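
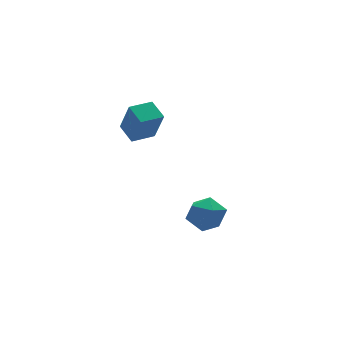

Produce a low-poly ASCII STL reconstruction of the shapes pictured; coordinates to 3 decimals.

solid 
facet normal -0.174 -0.114 0.978
outer loop
vertex 0.113 0.915 -0.777
vertex -0.713 0.862 -0.93
vertex -0.24 0.166 -0.927
endloop
endfacet
facet normal 0.466 -0.380 0.800
outer loop
vertex 0.113 0.915 -0.777
vertex -0.24 0.166 -0.927
vertex 0.504 0.356 -1.27
endloop
endfacet
facet normal 0.849 0.146 0.508
outer loop
vertex 0.113 0.915 -0.777
vertex 0.504 0.356 -1.27
vertex 0.492 1.169 -1.484
endloop
endfacet
facet normal 0.448 0.738 0.505
outer loop
vertex 0.113 0.915 -0.777
vertex 0.492 1.169 -1.484
vertex -0.26 1.482 -1.274
endloop
endfacet
facet normal -0.184 0.576 0.796
outer loop
vertex 0.113 0.915 -0.777
vertex -0.26 1.482 -1.274
vertex -0.713 0.862 -0.93
endloop
endfacet
facet normal 0.364 -0.881 0.302
outer loop
vertex 0.504 0.356 -1.27
vertex -0.24 0.166 -0.927
vertex -0.08 -0.042 -1.726
endloop
endfacet
facet normal -0.668 -0.452 0.591
outer loop
vertex -0.24 0.166 -0.927
vertex -0.713 0.862 -0.93
vertex -0.832 0.271 -1.516
endloop
endfacet
facet normal -0.685 0.665 0.297
outer loop
vertex -0.713 0.862 -0.93
vertex -0.26 1.482 -1.274
vertex -0.844 1.084 -1.73
endloop
endfacet
facet normal 0.337 0.925 -0.173
outer loop
vertex -0.26 1.482 -1.274
vertex 0.492 1.169 -1.484
vertex -0.1 1.274 -2.073
endloop
endfacet
facet normal 0.985 -0.030 -0.170
outer loop
vertex 0.492 1.169 -1.484
vertex 0.504 0.356 -1.27
vertex 0.373 0.578 -2.07
endloop
endfacet
facet normal -0.448 -0.738 -0.505
outer loop
vertex -0.453 0.525 -2.223
vertex -0.08 -0.042 -1.726
vertex -0.832 0.271 -1.516
endloop
endfacet
facet normal -0.849 -0.146 -0.508
outer loop
vertex -0.453 0.525 -2.223
vertex -0.832 0.271 -1.516
vertex -0.844 1.084 -1.73
endloop
endfacet
facet normal -0.466 0.380 -0.800
outer loop
vertex -0.453 0.525 -2.223
vertex -0.844 1.084 -1.73
vertex -0.1 1.274 -2.073
endloop
endfacet
facet normal 0.174 0.114 -0.978
outer loop
vertex -0.453 0.525 -2.223
vertex -0.1 1.274 -2.073
vertex 0.373 0.578 -2.07
endloop
endfacet
facet normal 0.184 -0.576 -0.796
outer loop
vertex -0.453 0.525 -2.223
vertex 0.373 0.578 -2.07
vertex -0.08 -0.042 -1.726
endloop
endfacet
facet normal -0.337 -0.925 0.173
outer loop
vertex -0.832 0.271 -1.516
vertex -0.08 -0.042 -1.726
vertex -0.24 0.166 -0.927
endloop
endfacet
facet normal -0.985 0.030 0.170
outer loop
vertex -0.844 1.084 -1.73
vertex -0.832 0.271 -1.516
vertex -0.713 0.862 -0.93
endloop
endfacet
facet normal -0.364 0.881 -0.302
outer loop
vertex -0.1 1.274 -2.073
vertex -0.844 1.084 -1.73
vertex -0.26 1.482 -1.274
endloop
endfacet
facet normal 0.668 0.452 -0.591
outer loop
vertex 0.373 0.578 -2.07
vertex -0.1 1.274 -2.073
vertex 0.492 1.169 -1.484
endloop
endfacet
facet normal 0.685 -0.665 -0.297
outer loop
vertex -0.08 -0.042 -1.726
vertex 0.373 0.578 -2.07
vertex 0.504 0.356 -1.27
endloop
endfacet
facet normal -0.998 -0.048 0.052
outer loop
vertex -2.276 1.837 3.587
vertex -2.298 2.677 3.935
vertex -2.37 2.375 2.277
endloop
endfacet
facet normal 0.025 -0.924 -0.381
outer loop
vertex -1.382 2.423 2.225
vertex -2.276 1.837 3.587
vertex -2.37 2.375 2.277
endloop
endfacet
facet normal -0.998 -0.048 0.052
outer loop
vertex -2.37 2.375 2.277
vertex -2.298 2.677 3.935
vertex -2.392 3.216 2.624
endloop
endfacet
facet normal -0.067 0.379 -0.923
outer loop
vertex -2.392 3.216 2.624
vertex -1.382 2.423 2.225
vertex -2.37 2.375 2.277
endloop
endfacet
facet normal 0.067 -0.380 0.922
outer loop
vertex -2.276 1.837 3.587
vertex -1.31 2.725 3.883
vertex -2.298 2.677 3.935
endloop
endfacet
facet normal 0.024 -0.924 -0.382
outer loop
vertex -1.288 1.884 3.536
vertex -2.276 1.837 3.587
vertex -1.382 2.423 2.225
endloop
endfacet
facet normal 0.066 -0.379 0.923
outer loop
vertex -1.288 1.884 3.536
vertex -1.31 2.725 3.883
vertex -2.276 1.837 3.587
endloop
endfacet
facet normal -0.025 0.924 0.382
outer loop
vertex -2.298 2.677 3.935
vertex -1.31 2.725 3.883
vertex -2.392 3.216 2.624
endloop
endfacet
facet normal -0.066 0.380 -0.922
outer loop
vertex -1.404 3.263 2.573
vertex -1.382 2.423 2.225
vertex -2.392 3.216 2.624
endloop
endfacet
facet normal -0.024 0.924 0.381
outer loop
vertex -2.392 3.216 2.624
vertex -1.31 2.725 3.883
vertex -1.404 3.263 2.573
endloop
endfacet
facet normal 0.998 0.048 -0.052
outer loop
vertex -1.404 3.263 2.573
vertex -1.288 1.884 3.536
vertex -1.382 2.423 2.225
endloop
endfacet
facet normal 0.998 0.048 -0.052
outer loop
vertex -1.31 2.725 3.883
vertex -1.288 1.884 3.536
vertex -1.404 3.263 2.573
endloop
endfacet

endsolid


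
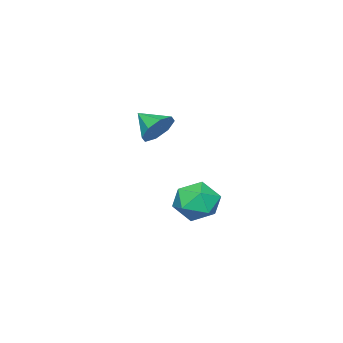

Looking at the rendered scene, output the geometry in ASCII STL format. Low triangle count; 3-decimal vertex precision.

solid 
facet normal 0.205 -0.025 0.978
outer loop
vertex -0.385 -3.238 -1.834
vertex -1.375 -3.906 -1.644
vertex -0.318 -4.444 -1.879
endloop
endfacet
facet normal 0.804 0.023 0.594
outer loop
vertex -0.385 -3.238 -1.834
vertex -0.318 -4.444 -1.879
vertex 0.268 -3.775 -2.698
endloop
endfacet
facet normal 0.764 0.614 0.196
outer loop
vertex -0.385 -3.238 -1.834
vertex 0.268 -3.775 -2.698
vertex -0.427 -2.823 -2.97
endloop
endfacet
facet normal 0.140 0.932 0.335
outer loop
vertex -0.385 -3.238 -1.834
vertex -0.427 -2.823 -2.97
vertex -1.443 -2.905 -2.318
endloop
endfacet
facet normal -0.205 0.537 0.818
outer loop
vertex -0.385 -3.238 -1.834
vertex -1.443 -2.905 -2.318
vertex -1.375 -3.906 -1.644
endloop
endfacet
facet normal 0.829 -0.538 0.154
outer loop
vertex 0.268 -3.775 -2.698
vertex -0.318 -4.444 -1.879
vertex -0.317 -4.775 -3.042
endloop
endfacet
facet normal -0.140 -0.615 0.776
outer loop
vertex -0.318 -4.444 -1.879
vertex -1.375 -3.906 -1.644
vertex -1.333 -4.857 -2.39
endloop
endfacet
facet normal -0.805 0.293 0.516
outer loop
vertex -1.375 -3.906 -1.644
vertex -1.443 -2.905 -2.318
vertex -2.028 -3.905 -2.662
endloop
endfacet
facet normal -0.246 0.932 -0.266
outer loop
vertex -1.443 -2.905 -2.318
vertex -0.427 -2.823 -2.97
vertex -1.442 -3.236 -3.481
endloop
endfacet
facet normal 0.765 0.418 -0.490
outer loop
vertex -0.427 -2.823 -2.97
vertex 0.268 -3.775 -2.698
vertex -0.385 -3.774 -3.716
endloop
endfacet
facet normal -0.140 -0.932 -0.335
outer loop
vertex -1.375 -4.442 -3.526
vertex -0.317 -4.775 -3.042
vertex -1.333 -4.857 -2.39
endloop
endfacet
facet normal -0.764 -0.614 -0.196
outer loop
vertex -1.375 -4.442 -3.526
vertex -1.333 -4.857 -2.39
vertex -2.028 -3.905 -2.662
endloop
endfacet
facet normal -0.804 -0.023 -0.594
outer loop
vertex -1.375 -4.442 -3.526
vertex -2.028 -3.905 -2.662
vertex -1.442 -3.236 -3.481
endloop
endfacet
facet normal -0.205 0.025 -0.978
outer loop
vertex -1.375 -4.442 -3.526
vertex -1.442 -3.236 -3.481
vertex -0.385 -3.774 -3.716
endloop
endfacet
facet normal 0.205 -0.537 -0.818
outer loop
vertex -1.375 -4.442 -3.526
vertex -0.385 -3.774 -3.716
vertex -0.317 -4.775 -3.042
endloop
endfacet
facet normal 0.246 -0.932 0.266
outer loop
vertex -1.333 -4.857 -2.39
vertex -0.317 -4.775 -3.042
vertex -0.318 -4.444 -1.879
endloop
endfacet
facet normal -0.765 -0.418 0.490
outer loop
vertex -2.028 -3.905 -2.662
vertex -1.333 -4.857 -2.39
vertex -1.375 -3.906 -1.644
endloop
endfacet
facet normal -0.829 0.538 -0.154
outer loop
vertex -1.442 -3.236 -3.481
vertex -2.028 -3.905 -2.662
vertex -1.443 -2.905 -2.318
endloop
endfacet
facet normal 0.140 0.615 -0.776
outer loop
vertex -0.385 -3.774 -3.716
vertex -1.442 -3.236 -3.481
vertex -0.427 -2.823 -2.97
endloop
endfacet
facet normal 0.805 -0.293 -0.516
outer loop
vertex -0.317 -4.775 -3.042
vertex -0.385 -3.774 -3.716
vertex 0.268 -3.775 -2.698
endloop
endfacet
facet normal 0.043 0.867 -0.496
outer loop
vertex 2.732 -3.834 2.098
vertex 2.379 -3.399 2.828
vertex 3.229 -3.605 2.542
endloop
endfacet
facet normal 0.574 -0.783 -0.239
outer loop
vertex 2.732 -3.834 2.098
vertex 3.229 -3.605 2.542
vertex 2.321 -4.561 3.492
endloop
endfacet
facet normal 0.043 0.867 -0.497
outer loop
vertex 3.229 -3.605 2.542
vertex 2.379 -3.399 2.828
vertex 3.228 -3.255 3.153
endloop
endfacet
facet normal 0.820 -0.496 0.285
outer loop
vertex 3.229 -3.605 2.542
vertex 3.228 -3.255 3.153
vertex 2.321 -4.561 3.492
endloop
endfacet
facet normal 0.043 0.868 -0.496
outer loop
vertex 3.228 -3.255 3.153
vertex 2.379 -3.399 2.828
vertex 2.729 -2.99 3.574
endloop
endfacet
facet normal 0.572 -0.190 0.798
outer loop
vertex 3.228 -3.255 3.153
vertex 2.729 -2.99 3.574
vertex 2.321 -4.561 3.492
endloop
endfacet
facet normal 0.044 0.867 -0.496
outer loop
vertex 2.729 -2.99 3.574
vertex 2.379 -3.399 2.828
vertex 2.026 -2.964 3.557
endloop
endfacet
facet normal -0.026 -0.045 0.999
outer loop
vertex 2.729 -2.99 3.574
vertex 2.026 -2.964 3.557
vertex 2.321 -4.561 3.492
endloop
endfacet
facet normal 0.043 0.867 -0.496
outer loop
vertex 2.026 -2.964 3.557
vertex 2.379 -3.399 2.828
vertex 1.529 -3.193 3.114
endloop
endfacet
facet normal -0.620 -0.146 0.771
outer loop
vertex 2.026 -2.964 3.557
vertex 1.529 -3.193 3.114
vertex 2.321 -4.561 3.492
endloop
endfacet
facet normal 0.044 0.868 -0.495
outer loop
vertex 1.529 -3.193 3.114
vertex 2.379 -3.399 2.828
vertex 1.53 -3.542 2.503
endloop
endfacet
facet normal -0.867 -0.434 0.246
outer loop
vertex 1.529 -3.193 3.114
vertex 1.53 -3.542 2.503
vertex 2.321 -4.561 3.492
endloop
endfacet
facet normal 0.044 0.867 -0.496
outer loop
vertex 1.53 -3.542 2.503
vertex 2.379 -3.399 2.828
vertex 2.029 -3.808 2.082
endloop
endfacet
facet normal -0.619 -0.739 -0.267
outer loop
vertex 1.53 -3.542 2.503
vertex 2.029 -3.808 2.082
vertex 2.321 -4.561 3.492
endloop
endfacet
facet normal 0.043 0.867 -0.496
outer loop
vertex 2.029 -3.808 2.082
vertex 2.379 -3.399 2.828
vertex 2.732 -3.834 2.098
endloop
endfacet
facet normal -0.022 -0.884 -0.467
outer loop
vertex 2.029 -3.808 2.082
vertex 2.732 -3.834 2.098
vertex 2.321 -4.561 3.492
endloop
endfacet

endsolid


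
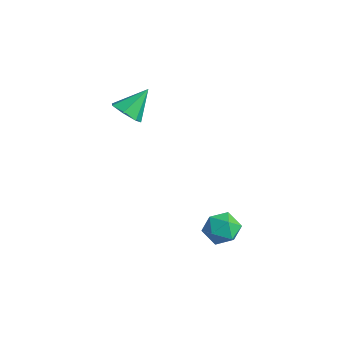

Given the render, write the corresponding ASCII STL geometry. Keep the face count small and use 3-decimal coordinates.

solid 
facet normal -0.847 -0.443 0.293
outer loop
vertex 1.883 -1.078 -3.785
vertex 2.242 -1.921 -4.021
vertex 2.367 -1.582 -3.147
endloop
endfacet
facet normal -0.727 0.150 0.670
outer loop
vertex 1.883 -1.078 -3.785
vertex 2.367 -1.582 -3.147
vertex 2.5 -0.647 -3.212
endloop
endfacet
facet normal -0.684 0.697 0.212
outer loop
vertex 1.883 -1.078 -3.785
vertex 2.5 -0.647 -3.212
vertex 2.459 -0.409 -4.126
endloop
endfacet
facet normal -0.778 0.442 -0.446
outer loop
vertex 1.883 -1.078 -3.785
vertex 2.459 -0.409 -4.126
vertex 2.299 -1.196 -4.627
endloop
endfacet
facet normal -0.879 -0.263 -0.397
outer loop
vertex 1.883 -1.078 -3.785
vertex 2.299 -1.196 -4.627
vertex 2.242 -1.921 -4.021
endloop
endfacet
facet normal -0.095 0.082 0.992
outer loop
vertex 2.5 -0.647 -3.212
vertex 2.367 -1.582 -3.147
vertex 3.241 -1.224 -3.093
endloop
endfacet
facet normal -0.289 -0.878 0.382
outer loop
vertex 2.367 -1.582 -3.147
vertex 2.242 -1.921 -4.021
vertex 3.081 -2.011 -3.594
endloop
endfacet
facet normal -0.339 -0.587 -0.735
outer loop
vertex 2.242 -1.921 -4.021
vertex 2.299 -1.196 -4.627
vertex 3.04 -1.773 -4.508
endloop
endfacet
facet normal -0.177 0.554 -0.814
outer loop
vertex 2.299 -1.196 -4.627
vertex 2.459 -0.409 -4.126
vertex 3.173 -0.838 -4.573
endloop
endfacet
facet normal -0.025 0.967 0.253
outer loop
vertex 2.459 -0.409 -4.126
vertex 2.5 -0.647 -3.212
vertex 3.298 -0.499 -3.699
endloop
endfacet
facet normal 0.778 -0.442 0.446
outer loop
vertex 3.657 -1.342 -3.935
vertex 3.241 -1.224 -3.093
vertex 3.081 -2.011 -3.594
endloop
endfacet
facet normal 0.684 -0.697 -0.212
outer loop
vertex 3.657 -1.342 -3.935
vertex 3.081 -2.011 -3.594
vertex 3.04 -1.773 -4.508
endloop
endfacet
facet normal 0.727 -0.150 -0.670
outer loop
vertex 3.657 -1.342 -3.935
vertex 3.04 -1.773 -4.508
vertex 3.173 -0.838 -4.573
endloop
endfacet
facet normal 0.847 0.443 -0.293
outer loop
vertex 3.657 -1.342 -3.935
vertex 3.173 -0.838 -4.573
vertex 3.298 -0.499 -3.699
endloop
endfacet
facet normal 0.879 0.263 0.397
outer loop
vertex 3.657 -1.342 -3.935
vertex 3.298 -0.499 -3.699
vertex 3.241 -1.224 -3.093
endloop
endfacet
facet normal 0.177 -0.554 0.814
outer loop
vertex 3.081 -2.011 -3.594
vertex 3.241 -1.224 -3.093
vertex 2.367 -1.582 -3.147
endloop
endfacet
facet normal 0.025 -0.967 -0.253
outer loop
vertex 3.04 -1.773 -4.508
vertex 3.081 -2.011 -3.594
vertex 2.242 -1.921 -4.021
endloop
endfacet
facet normal 0.095 -0.082 -0.992
outer loop
vertex 3.173 -0.838 -4.573
vertex 3.04 -1.773 -4.508
vertex 2.299 -1.196 -4.627
endloop
endfacet
facet normal 0.289 0.878 -0.382
outer loop
vertex 3.298 -0.499 -3.699
vertex 3.173 -0.838 -4.573
vertex 2.459 -0.409 -4.126
endloop
endfacet
facet normal 0.339 0.587 0.735
outer loop
vertex 3.241 -1.224 -3.093
vertex 3.298 -0.499 -3.699
vertex 2.5 -0.647 -3.212
endloop
endfacet
facet normal -0.042 -0.728 -0.684
outer loop
vertex -2.127 -2.275 0.915
vertex -2.984 -2.204 0.892
vertex -2.399 -1.791 0.417
endloop
endfacet
facet normal 0.860 0.509 0.025
outer loop
vertex -2.127 -2.275 0.915
vertex -2.399 -1.791 0.417
vertex -2.916 -0.996 2.028
endloop
endfacet
facet normal -0.041 -0.728 -0.684
outer loop
vertex -2.399 -1.791 0.417
vertex -2.984 -2.204 0.892
vertex -3.111 -1.618 0.276
endloop
endfacet
facet normal 0.286 0.893 -0.349
outer loop
vertex -2.399 -1.791 0.417
vertex -3.111 -1.618 0.276
vertex -2.916 -0.996 2.028
endloop
endfacet
facet normal -0.041 -0.728 -0.684
outer loop
vertex -3.111 -1.618 0.276
vertex -2.984 -2.204 0.892
vertex -3.728 -1.887 0.599
endloop
endfacet
facet normal -0.492 0.836 -0.242
outer loop
vertex -3.111 -1.618 0.276
vertex -3.728 -1.887 0.599
vertex -2.916 -0.996 2.028
endloop
endfacet
facet normal -0.041 -0.728 -0.684
outer loop
vertex -3.728 -1.887 0.599
vertex -2.984 -2.204 0.892
vertex -3.784 -2.395 1.143
endloop
endfacet
facet normal -0.885 0.382 0.265
outer loop
vertex -3.728 -1.887 0.599
vertex -3.784 -2.395 1.143
vertex -2.916 -0.996 2.028
endloop
endfacet
facet normal -0.041 -0.728 -0.684
outer loop
vertex -3.784 -2.395 1.143
vertex -2.984 -2.204 0.892
vertex -3.238 -2.759 1.498
endloop
endfacet
facet normal -0.599 -0.128 0.790
outer loop
vertex -3.784 -2.395 1.143
vertex -3.238 -2.759 1.498
vertex -2.916 -0.996 2.028
endloop
endfacet
facet normal -0.041 -0.728 -0.684
outer loop
vertex -3.238 -2.759 1.498
vertex -2.984 -2.204 0.892
vertex -2.501 -2.706 1.397
endloop
endfacet
facet normal 0.151 -0.310 0.939
outer loop
vertex -3.238 -2.759 1.498
vertex -2.501 -2.706 1.397
vertex -2.916 -0.996 2.028
endloop
endfacet
facet normal -0.042 -0.728 -0.684
outer loop
vertex -2.501 -2.706 1.397
vertex -2.984 -2.204 0.892
vertex -2.127 -2.275 0.915
endloop
endfacet
facet normal 0.801 -0.026 0.598
outer loop
vertex -2.501 -2.706 1.397
vertex -2.127 -2.275 0.915
vertex -2.916 -0.996 2.028
endloop
endfacet

endsolid


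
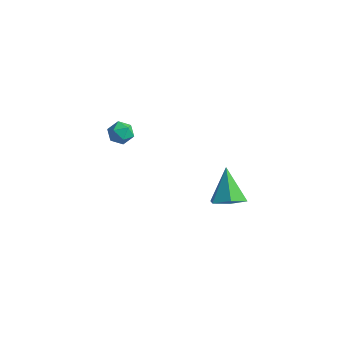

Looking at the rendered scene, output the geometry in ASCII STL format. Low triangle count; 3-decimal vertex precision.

solid 
facet normal 0.017 -0.116 0.993
outer loop
vertex -2.682 -1.194 -2.141
vertex -2.444 -1.819 -2.218
vertex -2.018 -1.301 -2.165
endloop
endfacet
facet normal 0.121 0.568 0.814
outer loop
vertex -2.682 -1.194 -2.141
vertex -2.018 -1.301 -2.165
vertex -2.286 -0.777 -2.491
endloop
endfacet
facet normal -0.444 0.785 0.433
outer loop
vertex -2.682 -1.194 -2.141
vertex -2.286 -0.777 -2.491
vertex -2.878 -0.972 -2.745
endloop
endfacet
facet normal -0.896 0.235 0.377
outer loop
vertex -2.682 -1.194 -2.141
vertex -2.878 -0.972 -2.745
vertex -2.976 -1.616 -2.576
endloop
endfacet
facet normal -0.610 -0.322 0.724
outer loop
vertex -2.682 -1.194 -2.141
vertex -2.976 -1.616 -2.576
vertex -2.444 -1.819 -2.218
endloop
endfacet
facet normal 0.696 0.601 0.393
outer loop
vertex -2.286 -0.777 -2.491
vertex -2.018 -1.301 -2.165
vertex -1.804 -1.144 -2.784
endloop
endfacet
facet normal 0.529 -0.505 0.682
outer loop
vertex -2.018 -1.301 -2.165
vertex -2.444 -1.819 -2.218
vertex -1.902 -1.788 -2.615
endloop
endfacet
facet normal -0.487 -0.838 0.248
outer loop
vertex -2.444 -1.819 -2.218
vertex -2.976 -1.616 -2.576
vertex -2.494 -1.983 -2.869
endloop
endfacet
facet normal -0.948 0.062 -0.312
outer loop
vertex -2.976 -1.616 -2.576
vertex -2.878 -0.972 -2.745
vertex -2.762 -1.459 -3.195
endloop
endfacet
facet normal -0.217 0.950 -0.223
outer loop
vertex -2.878 -0.972 -2.745
vertex -2.286 -0.777 -2.491
vertex -2.336 -0.941 -3.142
endloop
endfacet
facet normal 0.896 -0.235 -0.377
outer loop
vertex -2.098 -1.566 -3.219
vertex -1.804 -1.144 -2.784
vertex -1.902 -1.788 -2.615
endloop
endfacet
facet normal 0.444 -0.785 -0.433
outer loop
vertex -2.098 -1.566 -3.219
vertex -1.902 -1.788 -2.615
vertex -2.494 -1.983 -2.869
endloop
endfacet
facet normal -0.121 -0.568 -0.814
outer loop
vertex -2.098 -1.566 -3.219
vertex -2.494 -1.983 -2.869
vertex -2.762 -1.459 -3.195
endloop
endfacet
facet normal -0.017 0.116 -0.993
outer loop
vertex -2.098 -1.566 -3.219
vertex -2.762 -1.459 -3.195
vertex -2.336 -0.941 -3.142
endloop
endfacet
facet normal 0.610 0.322 -0.724
outer loop
vertex -2.098 -1.566 -3.219
vertex -2.336 -0.941 -3.142
vertex -1.804 -1.144 -2.784
endloop
endfacet
facet normal 0.948 -0.062 0.312
outer loop
vertex -1.902 -1.788 -2.615
vertex -1.804 -1.144 -2.784
vertex -2.018 -1.301 -2.165
endloop
endfacet
facet normal 0.217 -0.950 0.223
outer loop
vertex -2.494 -1.983 -2.869
vertex -1.902 -1.788 -2.615
vertex -2.444 -1.819 -2.218
endloop
endfacet
facet normal -0.696 -0.601 -0.393
outer loop
vertex -2.762 -1.459 -3.195
vertex -2.494 -1.983 -2.869
vertex -2.976 -1.616 -2.576
endloop
endfacet
facet normal -0.529 0.505 -0.682
outer loop
vertex -2.336 -0.941 -3.142
vertex -2.762 -1.459 -3.195
vertex -2.878 -0.972 -2.745
endloop
endfacet
facet normal 0.487 0.838 -0.248
outer loop
vertex -1.804 -1.144 -2.784
vertex -2.336 -0.941 -3.142
vertex -2.286 -0.777 -2.491
endloop
endfacet
facet normal 0.409 -0.418 -0.811
outer loop
vertex 4.17 -1.856 -3.647
vertex 3.674 -1.342 -4.162
vertex 4.469 -1.068 -3.902
endloop
endfacet
facet normal 0.618 0.020 0.786
outer loop
vertex 4.17 -1.856 -3.647
vertex 4.469 -1.068 -3.902
vertex 2.946 -0.598 -2.718
endloop
endfacet
facet normal 0.409 -0.418 -0.811
outer loop
vertex 4.469 -1.068 -3.902
vertex 3.674 -1.342 -4.162
vertex 3.973 -0.555 -4.417
endloop
endfacet
facet normal 0.499 0.805 0.322
outer loop
vertex 4.469 -1.068 -3.902
vertex 3.973 -0.555 -4.417
vertex 2.946 -0.598 -2.718
endloop
endfacet
facet normal 0.410 -0.418 -0.811
outer loop
vertex 3.973 -0.555 -4.417
vertex 3.674 -1.342 -4.162
vertex 3.179 -0.829 -4.677
endloop
endfacet
facet normal -0.280 0.949 -0.145
outer loop
vertex 3.973 -0.555 -4.417
vertex 3.179 -0.829 -4.677
vertex 2.946 -0.598 -2.718
endloop
endfacet
facet normal 0.409 -0.419 -0.811
outer loop
vertex 3.179 -0.829 -4.677
vertex 3.674 -1.342 -4.162
vertex 2.879 -1.616 -4.422
endloop
endfacet
facet normal -0.939 0.310 -0.148
outer loop
vertex 3.179 -0.829 -4.677
vertex 2.879 -1.616 -4.422
vertex 2.946 -0.598 -2.718
endloop
endfacet
facet normal 0.409 -0.418 -0.811
outer loop
vertex 2.879 -1.616 -4.422
vertex 3.674 -1.342 -4.162
vertex 3.375 -2.129 -3.907
endloop
endfacet
facet normal -0.821 -0.476 0.316
outer loop
vertex 2.879 -1.616 -4.422
vertex 3.375 -2.129 -3.907
vertex 2.946 -0.598 -2.718
endloop
endfacet
facet normal 0.409 -0.418 -0.811
outer loop
vertex 3.375 -2.129 -3.907
vertex 3.674 -1.342 -4.162
vertex 4.17 -1.856 -3.647
endloop
endfacet
facet normal -0.043 -0.620 0.783
outer loop
vertex 3.375 -2.129 -3.907
vertex 4.17 -1.856 -3.647
vertex 2.946 -0.598 -2.718
endloop
endfacet

endsolid


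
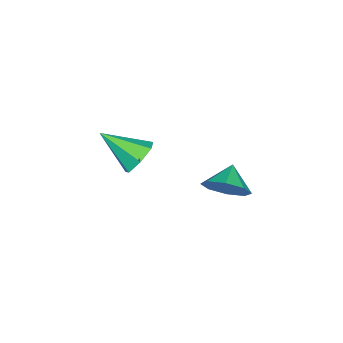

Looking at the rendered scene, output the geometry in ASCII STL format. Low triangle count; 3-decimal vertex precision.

solid 
facet normal 0.848 0.073 -0.525
outer loop
vertex 1.122 0.93 3.954
vertex 0.6 0.783 3.09
vertex 0.87 1.599 3.64
endloop
endfacet
facet normal -0.201 0.353 0.914
outer loop
vertex 1.122 0.93 3.954
vertex 0.87 1.599 3.64
vertex -0.4 0.697 3.71
endloop
endfacet
facet normal 0.848 0.073 -0.524
outer loop
vertex 0.87 1.599 3.64
vertex 0.6 0.783 3.09
vertex 0.46 1.789 3.003
endloop
endfacet
facet normal -0.476 0.710 0.518
outer loop
vertex 0.87 1.599 3.64
vertex 0.46 1.789 3.003
vertex -0.4 0.697 3.71
endloop
endfacet
facet normal 0.848 0.073 -0.525
outer loop
vertex 0.46 1.789 3.003
vertex 0.6 0.783 3.09
vertex 0.132 1.39 2.418
endloop
endfacet
facet normal -0.782 0.624 0.013
outer loop
vertex 0.46 1.789 3.003
vertex 0.132 1.39 2.418
vertex -0.4 0.697 3.71
endloop
endfacet
facet normal 0.848 0.073 -0.525
outer loop
vertex 0.132 1.39 2.418
vertex 0.6 0.783 3.09
vertex 0.078 0.636 2.226
endloop
endfacet
facet normal -0.940 0.146 -0.309
outer loop
vertex 0.132 1.39 2.418
vertex 0.078 0.636 2.226
vertex -0.4 0.697 3.71
endloop
endfacet
facet normal 0.848 0.072 -0.525
outer loop
vertex 0.078 0.636 2.226
vertex 0.6 0.783 3.09
vertex 0.33 -0.033 2.541
endloop
endfacet
facet normal -0.858 -0.445 -0.258
outer loop
vertex 0.078 0.636 2.226
vertex 0.33 -0.033 2.541
vertex -0.4 0.697 3.71
endloop
endfacet
facet normal 0.848 0.073 -0.525
outer loop
vertex 0.33 -0.033 2.541
vertex 0.6 0.783 3.09
vertex 0.74 -0.224 3.177
endloop
endfacet
facet normal -0.583 -0.801 0.136
outer loop
vertex 0.33 -0.033 2.541
vertex 0.74 -0.224 3.177
vertex -0.4 0.697 3.71
endloop
endfacet
facet normal 0.848 0.072 -0.525
outer loop
vertex 0.74 -0.224 3.177
vertex 0.6 0.783 3.09
vertex 1.069 0.175 3.763
endloop
endfacet
facet normal -0.277 -0.715 0.642
outer loop
vertex 0.74 -0.224 3.177
vertex 1.069 0.175 3.763
vertex -0.4 0.697 3.71
endloop
endfacet
facet normal 0.848 0.073 -0.525
outer loop
vertex 1.069 0.175 3.763
vertex 0.6 0.783 3.09
vertex 1.122 0.93 3.954
endloop
endfacet
facet normal -0.119 -0.236 0.965
outer loop
vertex 1.069 0.175 3.763
vertex 1.122 0.93 3.954
vertex -0.4 0.697 3.71
endloop
endfacet
facet normal -0.032 0.835 -0.550
outer loop
vertex 0.232 -3.572 2.369
vertex -0.162 -3.125 3.07
vertex 0.733 -3.217 2.879
endloop
endfacet
facet normal 0.731 -0.619 -0.287
outer loop
vertex 0.232 -3.572 2.369
vertex 0.733 -3.217 2.879
vertex -0.098 -4.795 4.17
endloop
endfacet
facet normal -0.031 0.835 -0.550
outer loop
vertex 0.733 -3.217 2.879
vertex -0.162 -3.125 3.07
vertex 0.561 -2.793 3.533
endloop
endfacet
facet normal 0.914 -0.186 0.361
outer loop
vertex 0.733 -3.217 2.879
vertex 0.561 -2.793 3.533
vertex -0.098 -4.795 4.17
endloop
endfacet
facet normal -0.032 0.835 -0.549
outer loop
vertex 0.561 -2.793 3.533
vertex -0.162 -3.125 3.07
vertex -0.155 -2.619 3.839
endloop
endfacet
facet normal 0.419 0.147 0.896
outer loop
vertex 0.561 -2.793 3.533
vertex -0.155 -2.619 3.839
vertex -0.098 -4.795 4.17
endloop
endfacet
facet normal -0.032 0.835 -0.549
outer loop
vertex -0.155 -2.619 3.839
vertex -0.162 -3.125 3.07
vertex -0.877 -2.826 3.566
endloop
endfacet
facet normal -0.383 0.129 0.915
outer loop
vertex -0.155 -2.619 3.839
vertex -0.877 -2.826 3.566
vertex -0.098 -4.795 4.17
endloop
endfacet
facet normal -0.032 0.835 -0.549
outer loop
vertex -0.877 -2.826 3.566
vertex -0.162 -3.125 3.07
vertex -1.06 -3.258 2.92
endloop
endfacet
facet normal -0.887 -0.227 0.403
outer loop
vertex -0.877 -2.826 3.566
vertex -1.06 -3.258 2.92
vertex -0.098 -4.795 4.17
endloop
endfacet
facet normal -0.032 0.835 -0.550
outer loop
vertex -1.06 -3.258 2.92
vertex -0.162 -3.125 3.07
vertex -0.566 -3.59 2.387
endloop
endfacet
facet normal -0.713 -0.653 -0.254
outer loop
vertex -1.06 -3.258 2.92
vertex -0.566 -3.59 2.387
vertex -0.098 -4.795 4.17
endloop
endfacet
facet normal -0.031 0.835 -0.550
outer loop
vertex -0.566 -3.59 2.387
vertex -0.162 -3.125 3.07
vertex 0.232 -3.572 2.369
endloop
endfacet
facet normal 0.006 -0.828 -0.561
outer loop
vertex -0.566 -3.59 2.387
vertex 0.232 -3.572 2.369
vertex -0.098 -4.795 4.17
endloop
endfacet

endsolid


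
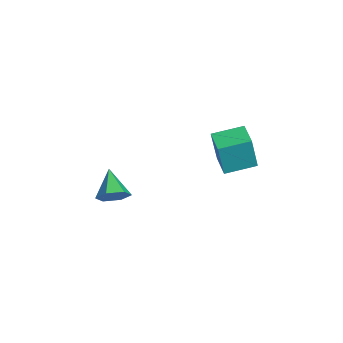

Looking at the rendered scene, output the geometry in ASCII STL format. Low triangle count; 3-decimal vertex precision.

solid 
facet normal -0.993 -0.096 0.068
outer loop
vertex -2.578 1.845 0.044
vertex -2.715 3.463 0.338
vertex -2.746 2.19 -1.929
endloop
endfacet
facet normal 0.083 -0.980 -0.179
outer loop
vertex -1.445 2.317 -2.018
vertex -2.578 1.845 0.044
vertex -2.746 2.19 -1.929
endloop
endfacet
facet normal -0.993 -0.096 0.068
outer loop
vertex -2.746 2.19 -1.929
vertex -2.715 3.463 0.338
vertex -2.883 3.808 -1.635
endloop
endfacet
facet normal -0.084 0.171 -0.982
outer loop
vertex -2.883 3.808 -1.635
vertex -1.445 2.317 -2.018
vertex -2.746 2.19 -1.929
endloop
endfacet
facet normal 0.084 -0.171 0.982
outer loop
vertex -2.578 1.845 0.044
vertex -1.414 3.59 0.249
vertex -2.715 3.463 0.338
endloop
endfacet
facet normal 0.083 -0.980 -0.179
outer loop
vertex -1.277 1.972 -0.045
vertex -2.578 1.845 0.044
vertex -1.445 2.317 -2.018
endloop
endfacet
facet normal 0.084 -0.171 0.982
outer loop
vertex -1.277 1.972 -0.045
vertex -1.414 3.59 0.249
vertex -2.578 1.845 0.044
endloop
endfacet
facet normal -0.083 0.980 0.179
outer loop
vertex -2.715 3.463 0.338
vertex -1.414 3.59 0.249
vertex -2.883 3.808 -1.635
endloop
endfacet
facet normal -0.084 0.171 -0.982
outer loop
vertex -1.582 3.935 -1.724
vertex -1.445 2.317 -2.018
vertex -2.883 3.808 -1.635
endloop
endfacet
facet normal -0.083 0.980 0.179
outer loop
vertex -2.883 3.808 -1.635
vertex -1.414 3.59 0.249
vertex -1.582 3.935 -1.724
endloop
endfacet
facet normal 0.993 0.096 -0.068
outer loop
vertex -1.582 3.935 -1.724
vertex -1.277 1.972 -0.045
vertex -1.445 2.317 -2.018
endloop
endfacet
facet normal 0.993 0.096 -0.068
outer loop
vertex -1.414 3.59 0.249
vertex -1.277 1.972 -0.045
vertex -1.582 3.935 -1.724
endloop
endfacet
facet normal 0.841 0.032 -0.539
outer loop
vertex 0.098 -2.56 -1.472
vertex -0.274 -3.024 -2.08
vertex -0.322 -2.176 -2.104
endloop
endfacet
facet normal -0.146 0.800 0.583
outer loop
vertex 0.098 -2.56 -1.472
vertex -0.322 -2.176 -2.104
vertex -1.646 -3.076 -1.2
endloop
endfacet
facet normal 0.841 0.032 -0.540
outer loop
vertex -0.322 -2.176 -2.104
vertex -0.274 -3.024 -2.08
vertex -0.694 -2.64 -2.711
endloop
endfacet
facet normal -0.635 0.750 -0.184
outer loop
vertex -0.322 -2.176 -2.104
vertex -0.694 -2.64 -2.711
vertex -1.646 -3.076 -1.2
endloop
endfacet
facet normal 0.841 0.032 -0.540
outer loop
vertex -0.694 -2.64 -2.711
vertex -0.274 -3.024 -2.08
vertex -0.646 -3.488 -2.687
endloop
endfacet
facet normal -0.836 -0.063 -0.545
outer loop
vertex -0.694 -2.64 -2.711
vertex -0.646 -3.488 -2.687
vertex -1.646 -3.076 -1.2
endloop
endfacet
facet normal 0.841 0.031 -0.540
outer loop
vertex -0.646 -3.488 -2.687
vertex -0.274 -3.024 -2.08
vertex -0.227 -3.872 -2.056
endloop
endfacet
facet normal -0.547 -0.825 -0.139
outer loop
vertex -0.646 -3.488 -2.687
vertex -0.227 -3.872 -2.056
vertex -1.646 -3.076 -1.2
endloop
endfacet
facet normal 0.842 0.031 -0.539
outer loop
vertex -0.227 -3.872 -2.056
vertex -0.274 -3.024 -2.08
vertex 0.145 -3.408 -1.448
endloop
endfacet
facet normal -0.057 -0.777 0.628
outer loop
vertex -0.227 -3.872 -2.056
vertex 0.145 -3.408 -1.448
vertex -1.646 -3.076 -1.2
endloop
endfacet
facet normal 0.842 0.031 -0.539
outer loop
vertex 0.145 -3.408 -1.448
vertex -0.274 -3.024 -2.08
vertex 0.098 -2.56 -1.472
endloop
endfacet
facet normal 0.144 0.036 0.989
outer loop
vertex 0.145 -3.408 -1.448
vertex 0.098 -2.56 -1.472
vertex -1.646 -3.076 -1.2
endloop
endfacet

endsolid


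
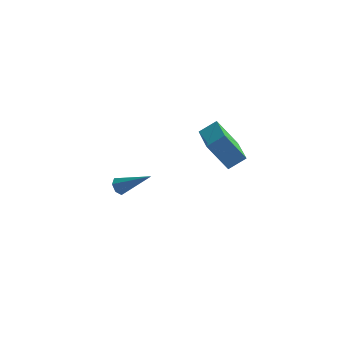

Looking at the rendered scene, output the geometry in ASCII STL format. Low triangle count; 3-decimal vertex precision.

solid 
facet normal -0.802 -0.089 -0.591
outer loop
vertex -1.733 3.486 -3.867
vertex -2.009 3.818 -3.542
vertex -1.706 3.942 -3.972
endloop
endfacet
facet normal 0.763 -0.188 -0.618
outer loop
vertex -1.733 3.486 -3.867
vertex -1.706 3.942 -3.972
vertex -0.351 4.002 -2.318
endloop
endfacet
facet normal -0.802 -0.088 -0.591
outer loop
vertex -1.706 3.942 -3.972
vertex -2.009 3.818 -3.542
vertex -1.907 4.305 -3.753
endloop
endfacet
facet normal 0.589 0.631 -0.505
outer loop
vertex -1.706 3.942 -3.972
vertex -1.907 4.305 -3.753
vertex -0.351 4.002 -2.318
endloop
endfacet
facet normal -0.801 -0.089 -0.592
outer loop
vertex -1.907 4.305 -3.753
vertex -2.009 3.818 -3.542
vertex -2.185 4.301 -3.376
endloop
endfacet
facet normal 0.109 0.990 0.091
outer loop
vertex -1.907 4.305 -3.753
vertex -2.185 4.301 -3.376
vertex -0.351 4.002 -2.318
endloop
endfacet
facet normal -0.801 -0.088 -0.592
outer loop
vertex -2.185 4.301 -3.376
vertex -2.009 3.818 -3.542
vertex -2.331 3.934 -3.124
endloop
endfacet
facet normal -0.314 0.619 0.720
outer loop
vertex -2.185 4.301 -3.376
vertex -2.331 3.934 -3.124
vertex -0.351 4.002 -2.318
endloop
endfacet
facet normal -0.801 -0.089 -0.592
outer loop
vertex -2.331 3.934 -3.124
vertex -2.009 3.818 -3.542
vertex -2.234 3.479 -3.187
endloop
endfacet
facet normal -0.363 -0.203 0.909
outer loop
vertex -2.331 3.934 -3.124
vertex -2.234 3.479 -3.187
vertex -0.351 4.002 -2.318
endloop
endfacet
facet normal -0.801 -0.089 -0.592
outer loop
vertex -2.234 3.479 -3.187
vertex -2.009 3.818 -3.542
vertex -1.968 3.28 -3.517
endloop
endfacet
facet normal -0.000 -0.856 0.516
outer loop
vertex -2.234 3.479 -3.187
vertex -1.968 3.28 -3.517
vertex -0.351 4.002 -2.318
endloop
endfacet
facet normal -0.802 -0.089 -0.591
outer loop
vertex -1.968 3.28 -3.517
vertex -2.009 3.818 -3.542
vertex -1.733 3.486 -3.867
endloop
endfacet
facet normal 0.501 -0.850 -0.164
outer loop
vertex -1.968 3.28 -3.517
vertex -1.733 3.486 -3.867
vertex -0.351 4.002 -2.318
endloop
endfacet
facet normal -0.634 -0.577 -0.514
outer loop
vertex 3.63 1.357 3.523
vertex 2.617 2.893 3.047
vertex 4.644 1.567 2.038
endloop
endfacet
facet normal 0.533 -0.808 0.250
outer loop
vertex 5.303 2.167 2.573
vertex 3.63 1.357 3.523
vertex 4.644 1.567 2.038
endloop
endfacet
facet normal -0.634 -0.578 -0.514
outer loop
vertex 4.644 1.567 2.038
vertex 2.617 2.893 3.047
vertex 3.63 3.102 1.562
endloop
endfacet
facet normal 0.560 0.116 -0.820
outer loop
vertex 3.63 3.102 1.562
vertex 5.303 2.167 2.573
vertex 4.644 1.567 2.038
endloop
endfacet
facet normal -0.561 -0.116 0.820
outer loop
vertex 3.63 1.357 3.523
vertex 3.276 3.493 3.582
vertex 2.617 2.893 3.047
endloop
endfacet
facet normal 0.533 -0.808 0.250
outer loop
vertex 4.29 1.958 4.058
vertex 3.63 1.357 3.523
vertex 5.303 2.167 2.573
endloop
endfacet
facet normal -0.560 -0.115 0.820
outer loop
vertex 4.29 1.958 4.058
vertex 3.276 3.493 3.582
vertex 3.63 1.357 3.523
endloop
endfacet
facet normal -0.533 0.808 -0.250
outer loop
vertex 2.617 2.893 3.047
vertex 3.276 3.493 3.582
vertex 3.63 3.102 1.562
endloop
endfacet
facet normal 0.560 0.115 -0.820
outer loop
vertex 4.29 3.703 2.097
vertex 5.303 2.167 2.573
vertex 3.63 3.102 1.562
endloop
endfacet
facet normal -0.533 0.808 -0.250
outer loop
vertex 3.63 3.102 1.562
vertex 3.276 3.493 3.582
vertex 4.29 3.703 2.097
endloop
endfacet
facet normal 0.634 0.578 0.514
outer loop
vertex 4.29 3.703 2.097
vertex 4.29 1.958 4.058
vertex 5.303 2.167 2.573
endloop
endfacet
facet normal 0.634 0.578 0.514
outer loop
vertex 3.276 3.493 3.582
vertex 4.29 1.958 4.058
vertex 4.29 3.703 2.097
endloop
endfacet

endsolid


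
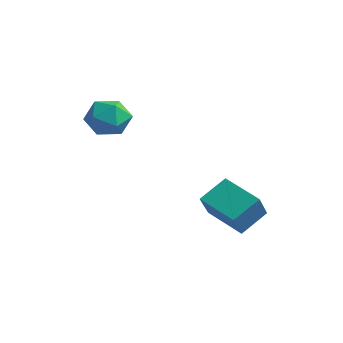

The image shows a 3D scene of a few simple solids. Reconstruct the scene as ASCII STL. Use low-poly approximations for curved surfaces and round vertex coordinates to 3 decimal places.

solid 
facet normal -0.921 -0.159 0.356
outer loop
vertex 3.064 3.391 -1.616
vertex 2.506 4.232 -2.684
vertex 2.947 2.321 -2.397
endloop
endfacet
facet normal 0.380 -0.572 0.727
outer loop
vertex 4.494 2.588 -2.996
vertex 3.064 3.391 -1.616
vertex 2.947 2.321 -2.397
endloop
endfacet
facet normal -0.921 -0.159 0.356
outer loop
vertex 2.947 2.321 -2.397
vertex 2.506 4.232 -2.684
vertex 2.389 3.162 -3.466
endloop
endfacet
facet normal -0.088 -0.805 -0.587
outer loop
vertex 2.389 3.162 -3.466
vertex 4.494 2.588 -2.996
vertex 2.947 2.321 -2.397
endloop
endfacet
facet normal 0.089 0.805 0.587
outer loop
vertex 3.064 3.391 -1.616
vertex 4.053 4.499 -3.283
vertex 2.506 4.232 -2.684
endloop
endfacet
facet normal 0.380 -0.573 0.727
outer loop
vertex 4.611 3.658 -2.214
vertex 3.064 3.391 -1.616
vertex 4.494 2.588 -2.996
endloop
endfacet
facet normal 0.088 0.805 0.587
outer loop
vertex 4.611 3.658 -2.214
vertex 4.053 4.499 -3.283
vertex 3.064 3.391 -1.616
endloop
endfacet
facet normal -0.380 0.573 -0.726
outer loop
vertex 2.506 4.232 -2.684
vertex 4.053 4.499 -3.283
vertex 2.389 3.162 -3.466
endloop
endfacet
facet normal -0.088 -0.804 -0.587
outer loop
vertex 3.936 3.429 -4.064
vertex 4.494 2.588 -2.996
vertex 2.389 3.162 -3.466
endloop
endfacet
facet normal -0.380 0.572 -0.727
outer loop
vertex 2.389 3.162 -3.466
vertex 4.053 4.499 -3.283
vertex 3.936 3.429 -4.064
endloop
endfacet
facet normal 0.921 0.159 -0.356
outer loop
vertex 3.936 3.429 -4.064
vertex 4.611 3.658 -2.214
vertex 4.494 2.588 -2.996
endloop
endfacet
facet normal 0.921 0.159 -0.356
outer loop
vertex 4.053 4.499 -3.283
vertex 4.611 3.658 -2.214
vertex 3.936 3.429 -4.064
endloop
endfacet
facet normal 0.365 0.826 -0.430
outer loop
vertex 0.419 0.788 0.387
vertex -0.198 1.308 0.862
vertex 0.644 1.127 1.23
endloop
endfacet
facet normal 0.872 0.327 -0.364
outer loop
vertex 0.419 0.788 0.387
vertex 0.644 1.127 1.23
vertex 0.877 0.25 1.001
endloop
endfacet
facet normal 0.654 -0.256 -0.712
outer loop
vertex 0.419 0.788 0.387
vertex 0.877 0.25 1.001
vertex 0.18 -0.111 0.491
endloop
endfacet
facet normal 0.012 -0.118 -0.993
outer loop
vertex 0.419 0.788 0.387
vertex 0.18 -0.111 0.491
vertex -0.484 0.543 0.405
endloop
endfacet
facet normal -0.166 0.551 -0.818
outer loop
vertex 0.419 0.788 0.387
vertex -0.484 0.543 0.405
vertex -0.198 1.308 0.862
endloop
endfacet
facet normal 0.931 0.162 0.328
outer loop
vertex 0.877 0.25 1.001
vertex 0.644 1.127 1.23
vertex 0.544 0.437 1.855
endloop
endfacet
facet normal 0.111 0.969 0.222
outer loop
vertex 0.644 1.127 1.23
vertex -0.198 1.308 0.862
vertex -0.12 1.091 1.769
endloop
endfacet
facet normal -0.749 0.523 -0.407
outer loop
vertex -0.198 1.308 0.862
vertex -0.484 0.543 0.405
vertex -0.817 0.73 1.259
endloop
endfacet
facet normal -0.461 -0.558 -0.690
outer loop
vertex -0.484 0.543 0.405
vertex 0.18 -0.111 0.491
vertex -0.584 -0.147 1.03
endloop
endfacet
facet normal 0.578 -0.781 -0.237
outer loop
vertex 0.18 -0.111 0.491
vertex 0.877 0.25 1.001
vertex 0.258 -0.328 1.398
endloop
endfacet
facet normal -0.012 0.118 0.993
outer loop
vertex -0.359 0.192 1.873
vertex 0.544 0.437 1.855
vertex -0.12 1.091 1.769
endloop
endfacet
facet normal -0.654 0.256 0.712
outer loop
vertex -0.359 0.192 1.873
vertex -0.12 1.091 1.769
vertex -0.817 0.73 1.259
endloop
endfacet
facet normal -0.872 -0.327 0.364
outer loop
vertex -0.359 0.192 1.873
vertex -0.817 0.73 1.259
vertex -0.584 -0.147 1.03
endloop
endfacet
facet normal -0.365 -0.826 0.430
outer loop
vertex -0.359 0.192 1.873
vertex -0.584 -0.147 1.03
vertex 0.258 -0.328 1.398
endloop
endfacet
facet normal 0.166 -0.551 0.818
outer loop
vertex -0.359 0.192 1.873
vertex 0.258 -0.328 1.398
vertex 0.544 0.437 1.855
endloop
endfacet
facet normal 0.461 0.558 0.690
outer loop
vertex -0.12 1.091 1.769
vertex 0.544 0.437 1.855
vertex 0.644 1.127 1.23
endloop
endfacet
facet normal -0.578 0.781 0.237
outer loop
vertex -0.817 0.73 1.259
vertex -0.12 1.091 1.769
vertex -0.198 1.308 0.862
endloop
endfacet
facet normal -0.931 -0.162 -0.328
outer loop
vertex -0.584 -0.147 1.03
vertex -0.817 0.73 1.259
vertex -0.484 0.543 0.405
endloop
endfacet
facet normal -0.111 -0.969 -0.222
outer loop
vertex 0.258 -0.328 1.398
vertex -0.584 -0.147 1.03
vertex 0.18 -0.111 0.491
endloop
endfacet
facet normal 0.749 -0.523 0.407
outer loop
vertex 0.544 0.437 1.855
vertex 0.258 -0.328 1.398
vertex 0.877 0.25 1.001
endloop
endfacet

endsolid


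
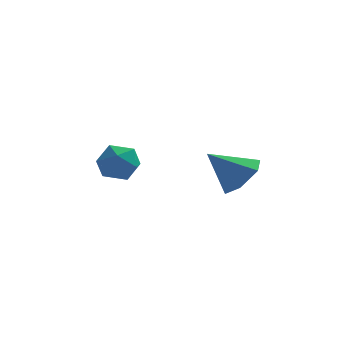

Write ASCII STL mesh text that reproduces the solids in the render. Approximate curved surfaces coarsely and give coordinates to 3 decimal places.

solid 
facet normal 0.744 0.042 -0.667
outer loop
vertex 3.837 -1.794 3.366
vertex 3.397 -2.054 2.859
vertex 3.448 -1.343 2.961
endloop
endfacet
facet normal 0.016 0.676 0.737
outer loop
vertex 3.837 -1.794 3.366
vertex 3.448 -1.343 2.961
vertex 2.483 -2.106 3.681
endloop
endfacet
facet normal 0.743 0.043 -0.668
outer loop
vertex 3.448 -1.343 2.961
vertex 3.397 -2.054 2.859
vertex 3.007 -1.604 2.454
endloop
endfacet
facet normal -0.578 0.811 0.085
outer loop
vertex 3.448 -1.343 2.961
vertex 3.007 -1.604 2.454
vertex 2.483 -2.106 3.681
endloop
endfacet
facet normal 0.742 0.042 -0.669
outer loop
vertex 3.007 -1.604 2.454
vertex 3.397 -2.054 2.859
vertex 2.956 -2.315 2.353
endloop
endfacet
facet normal -0.930 0.116 -0.349
outer loop
vertex 3.007 -1.604 2.454
vertex 2.956 -2.315 2.353
vertex 2.483 -2.106 3.681
endloop
endfacet
facet normal 0.742 0.042 -0.669
outer loop
vertex 2.956 -2.315 2.353
vertex 3.397 -2.054 2.859
vertex 3.346 -2.765 2.758
endloop
endfacet
facet normal -0.687 -0.714 -0.132
outer loop
vertex 2.956 -2.315 2.353
vertex 3.346 -2.765 2.758
vertex 2.483 -2.106 3.681
endloop
endfacet
facet normal 0.743 0.042 -0.668
outer loop
vertex 3.346 -2.765 2.758
vertex 3.397 -2.054 2.859
vertex 3.786 -2.505 3.264
endloop
endfacet
facet normal -0.094 -0.850 0.519
outer loop
vertex 3.346 -2.765 2.758
vertex 3.786 -2.505 3.264
vertex 2.483 -2.106 3.681
endloop
endfacet
facet normal 0.744 0.042 -0.667
outer loop
vertex 3.786 -2.505 3.264
vertex 3.397 -2.054 2.859
vertex 3.837 -1.794 3.366
endloop
endfacet
facet normal 0.258 -0.155 0.954
outer loop
vertex 3.786 -2.505 3.264
vertex 3.837 -1.794 3.366
vertex 2.483 -2.106 3.681
endloop
endfacet
facet normal -0.439 0.720 0.538
outer loop
vertex 0.083 1.01 2.615
vertex -0.539 0.794 2.397
vertex -0.263 0.529 2.976
endloop
endfacet
facet normal 0.173 0.508 0.844
outer loop
vertex 0.083 1.01 2.615
vertex -0.263 0.529 2.976
vertex 0.42 0.462 2.876
endloop
endfacet
facet normal 0.699 0.609 0.375
outer loop
vertex 0.083 1.01 2.615
vertex 0.42 0.462 2.876
vertex 0.567 0.687 2.236
endloop
endfacet
facet normal 0.415 0.882 -0.221
outer loop
vertex 0.083 1.01 2.615
vertex 0.567 0.687 2.236
vertex -0.026 0.892 1.94
endloop
endfacet
facet normal -0.288 0.950 -0.120
outer loop
vertex 0.083 1.01 2.615
vertex -0.026 0.892 1.94
vertex -0.539 0.794 2.397
endloop
endfacet
facet normal 0.124 -0.191 0.974
outer loop
vertex 0.42 0.462 2.876
vertex -0.263 0.529 2.976
vertex 0.006 -0.092 2.82
endloop
endfacet
facet normal -0.864 0.151 0.481
outer loop
vertex -0.263 0.529 2.976
vertex -0.539 0.794 2.397
vertex -0.587 0.113 2.524
endloop
endfacet
facet normal -0.621 0.523 -0.584
outer loop
vertex -0.539 0.794 2.397
vertex -0.026 0.892 1.94
vertex -0.44 0.338 1.884
endloop
endfacet
facet normal 0.517 0.412 -0.750
outer loop
vertex -0.026 0.892 1.94
vertex 0.567 0.687 2.236
vertex 0.243 0.271 1.784
endloop
endfacet
facet normal 0.976 -0.029 0.214
outer loop
vertex 0.567 0.687 2.236
vertex 0.42 0.462 2.876
vertex 0.519 0.006 2.363
endloop
endfacet
facet normal -0.415 -0.882 0.221
outer loop
vertex -0.103 -0.21 2.145
vertex 0.006 -0.092 2.82
vertex -0.587 0.113 2.524
endloop
endfacet
facet normal -0.699 -0.609 -0.375
outer loop
vertex -0.103 -0.21 2.145
vertex -0.587 0.113 2.524
vertex -0.44 0.338 1.884
endloop
endfacet
facet normal -0.173 -0.508 -0.844
outer loop
vertex -0.103 -0.21 2.145
vertex -0.44 0.338 1.884
vertex 0.243 0.271 1.784
endloop
endfacet
facet normal 0.439 -0.720 -0.538
outer loop
vertex -0.103 -0.21 2.145
vertex 0.243 0.271 1.784
vertex 0.519 0.006 2.363
endloop
endfacet
facet normal 0.288 -0.950 0.120
outer loop
vertex -0.103 -0.21 2.145
vertex 0.519 0.006 2.363
vertex 0.006 -0.092 2.82
endloop
endfacet
facet normal -0.517 -0.412 0.750
outer loop
vertex -0.587 0.113 2.524
vertex 0.006 -0.092 2.82
vertex -0.263 0.529 2.976
endloop
endfacet
facet normal -0.976 0.029 -0.214
outer loop
vertex -0.44 0.338 1.884
vertex -0.587 0.113 2.524
vertex -0.539 0.794 2.397
endloop
endfacet
facet normal -0.124 0.191 -0.974
outer loop
vertex 0.243 0.271 1.784
vertex -0.44 0.338 1.884
vertex -0.026 0.892 1.94
endloop
endfacet
facet normal 0.864 -0.151 -0.481
outer loop
vertex 0.519 0.006 2.363
vertex 0.243 0.271 1.784
vertex 0.567 0.687 2.236
endloop
endfacet
facet normal 0.621 -0.523 0.584
outer loop
vertex 0.006 -0.092 2.82
vertex 0.519 0.006 2.363
vertex 0.42 0.462 2.876
endloop
endfacet

endsolid


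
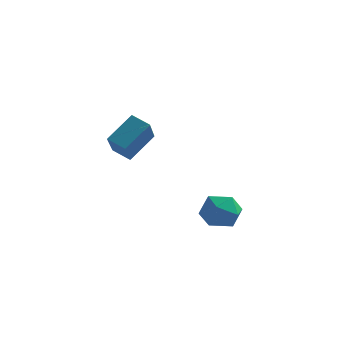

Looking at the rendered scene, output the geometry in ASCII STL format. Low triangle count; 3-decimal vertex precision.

solid 
facet normal -0.704 0.475 0.529
outer loop
vertex 1.762 -2.517 -1.974
vertex 2.079 -2.856 -1.248
vertex 2.374 -2.099 -1.535
endloop
endfacet
facet normal -0.534 0.843 -0.059
outer loop
vertex 1.762 -2.517 -1.974
vertex 2.374 -2.099 -1.535
vertex 2.41 -2.136 -2.395
endloop
endfacet
facet normal -0.656 0.425 -0.624
outer loop
vertex 1.762 -2.517 -1.974
vertex 2.41 -2.136 -2.395
vertex 2.137 -2.916 -2.64
endloop
endfacet
facet normal -0.900 -0.201 -0.386
outer loop
vertex 1.762 -2.517 -1.974
vertex 2.137 -2.916 -2.64
vertex 1.932 -3.361 -1.931
endloop
endfacet
facet normal -0.930 -0.171 0.326
outer loop
vertex 1.762 -2.517 -1.974
vertex 1.932 -3.361 -1.931
vertex 2.079 -2.856 -1.248
endloop
endfacet
facet normal 0.164 0.986 -0.036
outer loop
vertex 2.41 -2.136 -2.395
vertex 2.374 -2.099 -1.535
vertex 3.128 -2.239 -1.929
endloop
endfacet
facet normal -0.110 0.389 0.914
outer loop
vertex 2.374 -2.099 -1.535
vertex 2.079 -2.856 -1.248
vertex 2.923 -2.684 -1.22
endloop
endfacet
facet normal -0.475 -0.656 0.587
outer loop
vertex 2.079 -2.856 -1.248
vertex 1.932 -3.361 -1.931
vertex 2.65 -3.464 -1.465
endloop
endfacet
facet normal -0.427 -0.705 -0.566
outer loop
vertex 1.932 -3.361 -1.931
vertex 2.137 -2.916 -2.64
vertex 2.686 -3.501 -2.325
endloop
endfacet
facet normal -0.032 0.310 -0.950
outer loop
vertex 2.137 -2.916 -2.64
vertex 2.41 -2.136 -2.395
vertex 2.981 -2.744 -2.612
endloop
endfacet
facet normal 0.900 0.201 0.386
outer loop
vertex 3.298 -3.083 -1.886
vertex 3.128 -2.239 -1.929
vertex 2.923 -2.684 -1.22
endloop
endfacet
facet normal 0.656 -0.425 0.624
outer loop
vertex 3.298 -3.083 -1.886
vertex 2.923 -2.684 -1.22
vertex 2.65 -3.464 -1.465
endloop
endfacet
facet normal 0.534 -0.843 0.059
outer loop
vertex 3.298 -3.083 -1.886
vertex 2.65 -3.464 -1.465
vertex 2.686 -3.501 -2.325
endloop
endfacet
facet normal 0.704 -0.475 -0.529
outer loop
vertex 3.298 -3.083 -1.886
vertex 2.686 -3.501 -2.325
vertex 2.981 -2.744 -2.612
endloop
endfacet
facet normal 0.930 0.171 -0.326
outer loop
vertex 3.298 -3.083 -1.886
vertex 2.981 -2.744 -2.612
vertex 3.128 -2.239 -1.929
endloop
endfacet
facet normal 0.427 0.705 0.566
outer loop
vertex 2.923 -2.684 -1.22
vertex 3.128 -2.239 -1.929
vertex 2.374 -2.099 -1.535
endloop
endfacet
facet normal 0.032 -0.310 0.950
outer loop
vertex 2.65 -3.464 -1.465
vertex 2.923 -2.684 -1.22
vertex 2.079 -2.856 -1.248
endloop
endfacet
facet normal -0.164 -0.986 0.036
outer loop
vertex 2.686 -3.501 -2.325
vertex 2.65 -3.464 -1.465
vertex 1.932 -3.361 -1.931
endloop
endfacet
facet normal 0.110 -0.389 -0.914
outer loop
vertex 2.981 -2.744 -2.612
vertex 2.686 -3.501 -2.325
vertex 2.137 -2.916 -2.64
endloop
endfacet
facet normal 0.475 0.656 -0.587
outer loop
vertex 3.128 -2.239 -1.929
vertex 2.981 -2.744 -2.612
vertex 2.41 -2.136 -2.395
endloop
endfacet
facet normal -0.893 0.054 0.446
outer loop
vertex -2.332 -1.912 0.632
vertex -1.78 -0.961 1.623
vertex -2.77 -0.574 -0.408
endloop
endfacet
facet normal -0.373 -0.642 -0.669
outer loop
vertex -2.02 -0.619 -0.783
vertex -2.332 -1.912 0.632
vertex -2.77 -0.574 -0.408
endloop
endfacet
facet normal -0.894 0.053 0.446
outer loop
vertex -2.77 -0.574 -0.408
vertex -1.78 -0.961 1.623
vertex -2.219 0.377 0.583
endloop
endfacet
facet normal -0.251 0.764 -0.594
outer loop
vertex -2.219 0.377 0.583
vertex -2.02 -0.619 -0.783
vertex -2.77 -0.574 -0.408
endloop
endfacet
facet normal 0.251 -0.764 0.594
outer loop
vertex -2.332 -1.912 0.632
vertex -1.03 -1.006 1.248
vertex -1.78 -0.961 1.623
endloop
endfacet
facet normal -0.373 -0.643 -0.669
outer loop
vertex -1.581 -1.957 0.257
vertex -2.332 -1.912 0.632
vertex -2.02 -0.619 -0.783
endloop
endfacet
facet normal 0.251 -0.764 0.594
outer loop
vertex -1.581 -1.957 0.257
vertex -1.03 -1.006 1.248
vertex -2.332 -1.912 0.632
endloop
endfacet
facet normal 0.373 0.643 0.669
outer loop
vertex -1.78 -0.961 1.623
vertex -1.03 -1.006 1.248
vertex -2.219 0.377 0.583
endloop
endfacet
facet normal -0.251 0.764 -0.594
outer loop
vertex -1.468 0.332 0.208
vertex -2.02 -0.619 -0.783
vertex -2.219 0.377 0.583
endloop
endfacet
facet normal 0.373 0.642 0.670
outer loop
vertex -2.219 0.377 0.583
vertex -1.03 -1.006 1.248
vertex -1.468 0.332 0.208
endloop
endfacet
facet normal 0.893 -0.054 -0.446
outer loop
vertex -1.468 0.332 0.208
vertex -1.581 -1.957 0.257
vertex -2.02 -0.619 -0.783
endloop
endfacet
facet normal 0.894 -0.054 -0.445
outer loop
vertex -1.03 -1.006 1.248
vertex -1.581 -1.957 0.257
vertex -1.468 0.332 0.208
endloop
endfacet

endsolid


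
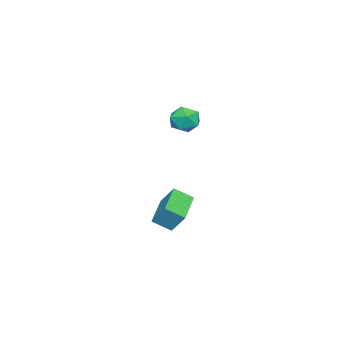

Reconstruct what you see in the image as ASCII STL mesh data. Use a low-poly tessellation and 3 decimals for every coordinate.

solid 
facet normal -0.941 -0.197 0.275
outer loop
vertex -1.007 -3.774 -3.519
vertex -0.846 -2.945 -2.377
vertex -1.393 -2.82 -4.156
endloop
endfacet
facet normal -0.113 -0.583 -0.804
outer loop
vertex 0.546 -2.415 -4.723
vertex -1.007 -3.774 -3.519
vertex -1.393 -2.82 -4.156
endloop
endfacet
facet normal -0.941 -0.197 0.275
outer loop
vertex -1.393 -2.82 -4.156
vertex -0.846 -2.945 -2.377
vertex -1.232 -1.992 -3.014
endloop
endfacet
facet normal -0.319 0.788 -0.527
outer loop
vertex -1.232 -1.992 -3.014
vertex 0.546 -2.415 -4.723
vertex -1.393 -2.82 -4.156
endloop
endfacet
facet normal 0.319 -0.788 0.527
outer loop
vertex -1.007 -3.774 -3.519
vertex 1.093 -2.54 -2.944
vertex -0.846 -2.945 -2.377
endloop
endfacet
facet normal -0.113 -0.583 -0.804
outer loop
vertex 0.932 -3.368 -4.086
vertex -1.007 -3.774 -3.519
vertex 0.546 -2.415 -4.723
endloop
endfacet
facet normal 0.319 -0.788 0.526
outer loop
vertex 0.932 -3.368 -4.086
vertex 1.093 -2.54 -2.944
vertex -1.007 -3.774 -3.519
endloop
endfacet
facet normal 0.113 0.583 0.804
outer loop
vertex -0.846 -2.945 -2.377
vertex 1.093 -2.54 -2.944
vertex -1.232 -1.992 -3.014
endloop
endfacet
facet normal -0.319 0.788 -0.527
outer loop
vertex 0.707 -1.586 -3.581
vertex 0.546 -2.415 -4.723
vertex -1.232 -1.992 -3.014
endloop
endfacet
facet normal 0.113 0.583 0.805
outer loop
vertex -1.232 -1.992 -3.014
vertex 1.093 -2.54 -2.944
vertex 0.707 -1.586 -3.581
endloop
endfacet
facet normal 0.941 0.197 -0.276
outer loop
vertex 0.707 -1.586 -3.581
vertex 0.932 -3.368 -4.086
vertex 0.546 -2.415 -4.723
endloop
endfacet
facet normal 0.941 0.197 -0.275
outer loop
vertex 1.093 -2.54 -2.944
vertex 0.932 -3.368 -4.086
vertex 0.707 -1.586 -3.581
endloop
endfacet
facet normal -0.810 0.492 0.318
outer loop
vertex -0.869 -1.526 2.674
vertex -0.989 -2.155 3.342
vertex -0.471 -1.405 3.501
endloop
endfacet
facet normal -0.338 0.941 0.025
outer loop
vertex -0.869 -1.526 2.674
vertex -0.471 -1.405 3.501
vertex 0.001 -1.215 2.728
endloop
endfacet
facet normal -0.221 0.730 -0.647
outer loop
vertex -0.869 -1.526 2.674
vertex 0.001 -1.215 2.728
vertex -0.226 -1.848 2.091
endloop
endfacet
facet normal -0.621 0.152 -0.769
outer loop
vertex -0.869 -1.526 2.674
vertex -0.226 -1.848 2.091
vertex -0.838 -2.428 2.471
endloop
endfacet
facet normal -0.985 0.005 -0.172
outer loop
vertex -0.869 -1.526 2.674
vertex -0.838 -2.428 2.471
vertex -0.989 -2.155 3.342
endloop
endfacet
facet normal 0.276 0.881 0.385
outer loop
vertex 0.001 -1.215 2.728
vertex -0.471 -1.405 3.501
vertex 0.418 -1.652 3.429
endloop
endfacet
facet normal -0.489 0.156 0.858
outer loop
vertex -0.471 -1.405 3.501
vertex -0.989 -2.155 3.342
vertex -0.194 -2.232 3.809
endloop
endfacet
facet normal -0.772 -0.633 0.065
outer loop
vertex -0.989 -2.155 3.342
vertex -0.838 -2.428 2.471
vertex -0.421 -2.865 3.172
endloop
endfacet
facet normal -0.183 -0.396 -0.900
outer loop
vertex -0.838 -2.428 2.471
vertex -0.226 -1.848 2.091
vertex 0.051 -2.675 2.399
endloop
endfacet
facet normal 0.465 0.540 -0.702
outer loop
vertex -0.226 -1.848 2.091
vertex 0.001 -1.215 2.728
vertex 0.569 -1.925 2.558
endloop
endfacet
facet normal 0.621 -0.152 0.769
outer loop
vertex 0.449 -2.554 3.226
vertex 0.418 -1.652 3.429
vertex -0.194 -2.232 3.809
endloop
endfacet
facet normal 0.221 -0.730 0.647
outer loop
vertex 0.449 -2.554 3.226
vertex -0.194 -2.232 3.809
vertex -0.421 -2.865 3.172
endloop
endfacet
facet normal 0.338 -0.941 -0.025
outer loop
vertex 0.449 -2.554 3.226
vertex -0.421 -2.865 3.172
vertex 0.051 -2.675 2.399
endloop
endfacet
facet normal 0.810 -0.492 -0.318
outer loop
vertex 0.449 -2.554 3.226
vertex 0.051 -2.675 2.399
vertex 0.569 -1.925 2.558
endloop
endfacet
facet normal 0.985 -0.005 0.172
outer loop
vertex 0.449 -2.554 3.226
vertex 0.569 -1.925 2.558
vertex 0.418 -1.652 3.429
endloop
endfacet
facet normal 0.183 0.396 0.900
outer loop
vertex -0.194 -2.232 3.809
vertex 0.418 -1.652 3.429
vertex -0.471 -1.405 3.501
endloop
endfacet
facet normal -0.465 -0.540 0.702
outer loop
vertex -0.421 -2.865 3.172
vertex -0.194 -2.232 3.809
vertex -0.989 -2.155 3.342
endloop
endfacet
facet normal -0.276 -0.881 -0.385
outer loop
vertex 0.051 -2.675 2.399
vertex -0.421 -2.865 3.172
vertex -0.838 -2.428 2.471
endloop
endfacet
facet normal 0.489 -0.156 -0.858
outer loop
vertex 0.569 -1.925 2.558
vertex 0.051 -2.675 2.399
vertex -0.226 -1.848 2.091
endloop
endfacet
facet normal 0.772 0.633 -0.065
outer loop
vertex 0.418 -1.652 3.429
vertex 0.569 -1.925 2.558
vertex 0.001 -1.215 2.728
endloop
endfacet

endsolid


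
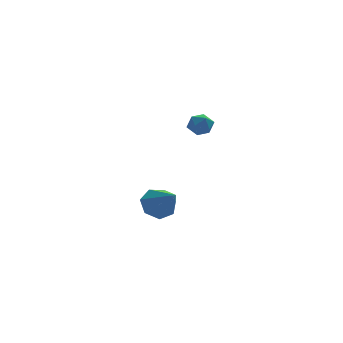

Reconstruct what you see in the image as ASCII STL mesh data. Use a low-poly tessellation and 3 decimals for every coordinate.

solid 
facet normal -0.231 0.754 -0.616
outer loop
vertex -0.297 1.589 -3.483
vertex -0.929 1.876 -2.895
vertex -0.051 2.107 -2.941
endloop
endfacet
facet normal 0.938 -0.329 -0.111
outer loop
vertex -0.297 1.589 -3.483
vertex -0.051 2.107 -2.941
vertex -0.491 0.444 -1.725
endloop
endfacet
facet normal -0.230 0.753 -0.616
outer loop
vertex -0.051 2.107 -2.941
vertex -0.929 1.876 -2.895
vertex -0.466 2.452 -2.364
endloop
endfacet
facet normal 0.843 0.153 0.515
outer loop
vertex -0.051 2.107 -2.941
vertex -0.466 2.452 -2.364
vertex -0.491 0.444 -1.725
endloop
endfacet
facet normal -0.231 0.753 -0.616
outer loop
vertex -0.466 2.452 -2.364
vertex -0.929 1.876 -2.895
vertex -1.23 2.362 -2.187
endloop
endfacet
facet normal 0.182 0.296 0.938
outer loop
vertex -0.466 2.452 -2.364
vertex -1.23 2.362 -2.187
vertex -0.491 0.444 -1.725
endloop
endfacet
facet normal -0.230 0.754 -0.615
outer loop
vertex -1.23 2.362 -2.187
vertex -0.929 1.876 -2.895
vertex -1.768 1.907 -2.543
endloop
endfacet
facet normal -0.547 -0.009 0.837
outer loop
vertex -1.23 2.362 -2.187
vertex -1.768 1.907 -2.543
vertex -0.491 0.444 -1.725
endloop
endfacet
facet normal -0.231 0.753 -0.616
outer loop
vertex -1.768 1.907 -2.543
vertex -0.929 1.876 -2.895
vertex -1.674 1.428 -3.164
endloop
endfacet
facet normal -0.795 -0.532 0.290
outer loop
vertex -1.768 1.907 -2.543
vertex -1.674 1.428 -3.164
vertex -0.491 0.444 -1.725
endloop
endfacet
facet normal -0.231 0.754 -0.615
outer loop
vertex -1.674 1.428 -3.164
vertex -0.929 1.876 -2.895
vertex -1.02 1.287 -3.582
endloop
endfacet
facet normal -0.376 -0.879 -0.292
outer loop
vertex -1.674 1.428 -3.164
vertex -1.02 1.287 -3.582
vertex -0.491 0.444 -1.725
endloop
endfacet
facet normal -0.230 0.754 -0.616
outer loop
vertex -1.02 1.287 -3.582
vertex -0.929 1.876 -2.895
vertex -0.297 1.589 -3.483
endloop
endfacet
facet normal 0.394 -0.789 -0.471
outer loop
vertex -1.02 1.287 -3.582
vertex -0.297 1.589 -3.483
vertex -0.491 0.444 -1.725
endloop
endfacet
facet normal 0.003 0.072 0.997
outer loop
vertex 0.361 -0.965 3.732
vertex -0.235 -1.202 3.751
vertex 0.269 -1.598 3.778
endloop
endfacet
facet normal 0.663 -0.042 0.747
outer loop
vertex 0.361 -0.965 3.732
vertex 0.269 -1.598 3.778
vertex 0.723 -1.368 3.388
endloop
endfacet
facet normal 0.822 0.486 0.297
outer loop
vertex 0.361 -0.965 3.732
vertex 0.723 -1.368 3.388
vertex 0.501 -0.829 3.121
endloop
endfacet
facet normal 0.262 0.927 0.267
outer loop
vertex 0.361 -0.965 3.732
vertex 0.501 -0.829 3.121
vertex -0.091 -0.726 3.345
endloop
endfacet
facet normal -0.245 0.671 0.700
outer loop
vertex 0.361 -0.965 3.732
vertex -0.091 -0.726 3.345
vertex -0.235 -1.202 3.751
endloop
endfacet
facet normal 0.656 -0.653 0.379
outer loop
vertex 0.723 -1.368 3.388
vertex 0.269 -1.598 3.778
vertex 0.351 -1.854 3.195
endloop
endfacet
facet normal -0.410 -0.469 0.782
outer loop
vertex 0.269 -1.598 3.778
vertex -0.235 -1.202 3.751
vertex -0.241 -1.751 3.419
endloop
endfacet
facet normal -0.811 0.502 0.300
outer loop
vertex -0.235 -1.202 3.751
vertex -0.091 -0.726 3.345
vertex -0.463 -1.212 3.152
endloop
endfacet
facet normal 0.008 0.916 -0.401
outer loop
vertex -0.091 -0.726 3.345
vertex 0.501 -0.829 3.121
vertex -0.009 -0.982 2.762
endloop
endfacet
facet normal 0.914 0.202 -0.351
outer loop
vertex 0.501 -0.829 3.121
vertex 0.723 -1.368 3.388
vertex 0.495 -1.378 2.789
endloop
endfacet
facet normal -0.262 -0.927 -0.267
outer loop
vertex -0.101 -1.615 2.808
vertex 0.351 -1.854 3.195
vertex -0.241 -1.751 3.419
endloop
endfacet
facet normal -0.822 -0.486 -0.297
outer loop
vertex -0.101 -1.615 2.808
vertex -0.241 -1.751 3.419
vertex -0.463 -1.212 3.152
endloop
endfacet
facet normal -0.663 0.042 -0.747
outer loop
vertex -0.101 -1.615 2.808
vertex -0.463 -1.212 3.152
vertex -0.009 -0.982 2.762
endloop
endfacet
facet normal -0.003 -0.072 -0.997
outer loop
vertex -0.101 -1.615 2.808
vertex -0.009 -0.982 2.762
vertex 0.495 -1.378 2.789
endloop
endfacet
facet normal 0.245 -0.671 -0.700
outer loop
vertex -0.101 -1.615 2.808
vertex 0.495 -1.378 2.789
vertex 0.351 -1.854 3.195
endloop
endfacet
facet normal -0.008 -0.916 0.401
outer loop
vertex -0.241 -1.751 3.419
vertex 0.351 -1.854 3.195
vertex 0.269 -1.598 3.778
endloop
endfacet
facet normal -0.914 -0.202 0.351
outer loop
vertex -0.463 -1.212 3.152
vertex -0.241 -1.751 3.419
vertex -0.235 -1.202 3.751
endloop
endfacet
facet normal -0.656 0.653 -0.379
outer loop
vertex -0.009 -0.982 2.762
vertex -0.463 -1.212 3.152
vertex -0.091 -0.726 3.345
endloop
endfacet
facet normal 0.410 0.469 -0.782
outer loop
vertex 0.495 -1.378 2.789
vertex -0.009 -0.982 2.762
vertex 0.501 -0.829 3.121
endloop
endfacet
facet normal 0.811 -0.502 -0.300
outer loop
vertex 0.351 -1.854 3.195
vertex 0.495 -1.378 2.789
vertex 0.723 -1.368 3.388
endloop
endfacet

endsolid


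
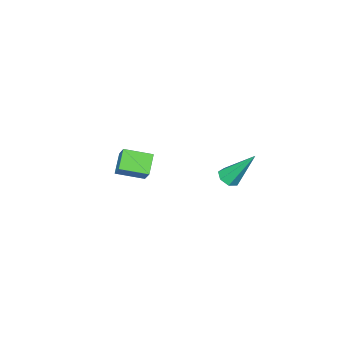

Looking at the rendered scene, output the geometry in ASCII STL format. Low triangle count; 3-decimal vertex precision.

solid 
facet normal -0.692 -0.436 0.576
outer loop
vertex 2.623 -2.728 0.309
vertex 1.73 -1.76 -0.031
vertex 2.289 -3.339 -0.555
endloop
endfacet
facet normal 0.656 -0.712 0.250
outer loop
vertex 3.05 -2.86 -1.189
vertex 2.623 -2.728 0.309
vertex 2.289 -3.339 -0.555
endloop
endfacet
facet normal -0.691 -0.436 0.576
outer loop
vertex 2.289 -3.339 -0.555
vertex 1.73 -1.76 -0.031
vertex 1.396 -2.372 -0.895
endloop
endfacet
facet normal -0.301 -0.552 -0.778
outer loop
vertex 1.396 -2.372 -0.895
vertex 3.05 -2.86 -1.189
vertex 2.289 -3.339 -0.555
endloop
endfacet
facet normal 0.301 0.551 0.778
outer loop
vertex 2.623 -2.728 0.309
vertex 2.491 -1.281 -0.665
vertex 1.73 -1.76 -0.031
endloop
endfacet
facet normal 0.657 -0.711 0.250
outer loop
vertex 3.384 -2.248 -0.325
vertex 2.623 -2.728 0.309
vertex 3.05 -2.86 -1.189
endloop
endfacet
facet normal 0.301 0.551 0.778
outer loop
vertex 3.384 -2.248 -0.325
vertex 2.491 -1.281 -0.665
vertex 2.623 -2.728 0.309
endloop
endfacet
facet normal -0.656 0.712 -0.250
outer loop
vertex 1.73 -1.76 -0.031
vertex 2.491 -1.281 -0.665
vertex 1.396 -2.372 -0.895
endloop
endfacet
facet normal -0.301 -0.551 -0.778
outer loop
vertex 2.157 -1.892 -1.529
vertex 3.05 -2.86 -1.189
vertex 1.396 -2.372 -0.895
endloop
endfacet
facet normal -0.657 0.712 -0.249
outer loop
vertex 1.396 -2.372 -0.895
vertex 2.491 -1.281 -0.665
vertex 2.157 -1.892 -1.529
endloop
endfacet
facet normal 0.692 0.436 -0.576
outer loop
vertex 2.157 -1.892 -1.529
vertex 3.384 -2.248 -0.325
vertex 3.05 -2.86 -1.189
endloop
endfacet
facet normal 0.692 0.436 -0.576
outer loop
vertex 2.491 -1.281 -0.665
vertex 3.384 -2.248 -0.325
vertex 2.157 -1.892 -1.529
endloop
endfacet
facet normal 0.251 -0.494 -0.832
outer loop
vertex 2.139 2.429 1.466
vertex 1.89 2.804 1.168
vertex 2.404 2.791 1.331
endloop
endfacet
facet normal 0.704 -0.270 0.657
outer loop
vertex 2.139 2.429 1.466
vertex 2.404 2.791 1.331
vertex 1.39 3.796 2.832
endloop
endfacet
facet normal 0.251 -0.496 -0.831
outer loop
vertex 2.404 2.791 1.331
vertex 1.89 2.804 1.168
vertex 2.283 3.162 1.073
endloop
endfacet
facet normal 0.848 0.460 0.264
outer loop
vertex 2.404 2.791 1.331
vertex 2.283 3.162 1.073
vertex 1.39 3.796 2.832
endloop
endfacet
facet normal 0.249 -0.494 -0.833
outer loop
vertex 2.283 3.162 1.073
vertex 1.89 2.804 1.168
vertex 1.865 3.265 0.887
endloop
endfacet
facet normal 0.310 0.934 -0.179
outer loop
vertex 2.283 3.162 1.073
vertex 1.865 3.265 0.887
vertex 1.39 3.796 2.832
endloop
endfacet
facet normal 0.251 -0.494 -0.833
outer loop
vertex 1.865 3.265 0.887
vertex 1.89 2.804 1.168
vertex 1.466 3.02 0.912
endloop
endfacet
facet normal -0.507 0.792 -0.340
outer loop
vertex 1.865 3.265 0.887
vertex 1.466 3.02 0.912
vertex 1.39 3.796 2.832
endloop
endfacet
facet normal 0.249 -0.496 -0.832
outer loop
vertex 1.466 3.02 0.912
vertex 1.89 2.804 1.168
vertex 1.386 2.613 1.131
endloop
endfacet
facet normal -0.985 0.142 -0.096
outer loop
vertex 1.466 3.02 0.912
vertex 1.386 2.613 1.131
vertex 1.39 3.796 2.832
endloop
endfacet
facet normal 0.249 -0.495 -0.832
outer loop
vertex 1.386 2.613 1.131
vertex 1.89 2.804 1.168
vertex 1.685 2.35 1.377
endloop
endfacet
facet normal -0.766 -0.527 0.368
outer loop
vertex 1.386 2.613 1.131
vertex 1.685 2.35 1.377
vertex 1.39 3.796 2.832
endloop
endfacet
facet normal 0.249 -0.496 -0.832
outer loop
vertex 1.685 2.35 1.377
vertex 1.89 2.804 1.168
vertex 2.139 2.429 1.466
endloop
endfacet
facet normal -0.014 -0.711 0.703
outer loop
vertex 1.685 2.35 1.377
vertex 2.139 2.429 1.466
vertex 1.39 3.796 2.832
endloop
endfacet

endsolid


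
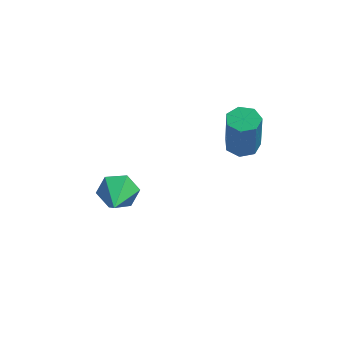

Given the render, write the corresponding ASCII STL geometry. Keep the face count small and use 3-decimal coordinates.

solid 
facet normal -0.073 0.918 -0.389
outer loop
vertex 0.38 0.561 -1.699
vertex -0.074 0.753 -1.161
vertex 0.646 0.844 -1.081
endloop
endfacet
facet normal 0.898 -0.387 -0.209
outer loop
vertex 0.38 0.561 -1.699
vertex 0.646 0.844 -1.081
vertex 0.054 -0.853 -0.479
endloop
endfacet
facet normal -0.073 0.918 -0.390
outer loop
vertex 0.646 0.844 -1.081
vertex -0.074 0.753 -1.161
vertex 0.193 1.037 -0.543
endloop
endfacet
facet normal 0.759 -0.034 0.651
outer loop
vertex 0.646 0.844 -1.081
vertex 0.193 1.037 -0.543
vertex 0.054 -0.853 -0.479
endloop
endfacet
facet normal -0.073 0.918 -0.390
outer loop
vertex 0.193 1.037 -0.543
vertex -0.074 0.753 -1.161
vertex -0.527 0.946 -0.622
endloop
endfacet
facet normal -0.114 0.042 0.993
outer loop
vertex 0.193 1.037 -0.543
vertex -0.527 0.946 -0.622
vertex 0.054 -0.853 -0.479
endloop
endfacet
facet normal -0.072 0.918 -0.389
outer loop
vertex -0.527 0.946 -0.622
vertex -0.074 0.753 -1.161
vertex -0.794 0.663 -1.24
endloop
endfacet
facet normal -0.848 -0.236 0.475
outer loop
vertex -0.527 0.946 -0.622
vertex -0.794 0.663 -1.24
vertex 0.054 -0.853 -0.479
endloop
endfacet
facet normal -0.072 0.918 -0.390
outer loop
vertex -0.794 0.663 -1.24
vertex -0.074 0.753 -1.161
vertex -0.34 0.47 -1.778
endloop
endfacet
facet normal -0.709 -0.590 -0.386
outer loop
vertex -0.794 0.663 -1.24
vertex -0.34 0.47 -1.778
vertex 0.054 -0.853 -0.479
endloop
endfacet
facet normal -0.073 0.918 -0.390
outer loop
vertex -0.34 0.47 -1.778
vertex -0.074 0.753 -1.161
vertex 0.38 0.561 -1.699
endloop
endfacet
facet normal 0.164 -0.666 -0.728
outer loop
vertex -0.34 0.47 -1.778
vertex 0.38 0.561 -1.699
vertex 0.054 -0.853 -0.479
endloop
endfacet
facet normal -0.026 0.214 -0.976
outer loop
vertex 4.531 1.126 1.523
vertex 3.948 1.036 1.519
vertex 4.241 1.537 1.621
endloop
endfacet
facet normal 0.824 0.558 0.100
outer loop
vertex 4.531 1.126 1.523
vertex 4.241 1.537 1.621
vertex 4.575 0.775 3.124
endloop
endfacet
facet normal 0.824 0.557 0.099
outer loop
vertex 4.575 0.775 3.124
vertex 4.241 1.537 1.621
vertex 4.286 1.185 3.223
endloop
endfacet
facet normal 0.029 -0.216 0.976
outer loop
vertex 4.575 0.775 3.124
vertex 4.286 1.185 3.223
vertex 3.992 0.684 3.121
endloop
endfacet
facet normal -0.028 0.215 -0.976
outer loop
vertex 4.241 1.537 1.621
vertex 3.948 1.036 1.519
vertex 3.731 1.571 1.643
endloop
endfacet
facet normal 0.074 0.974 0.212
outer loop
vertex 4.241 1.537 1.621
vertex 3.731 1.571 1.643
vertex 4.286 1.185 3.223
endloop
endfacet
facet normal 0.074 0.974 0.212
outer loop
vertex 4.286 1.185 3.223
vertex 3.731 1.571 1.643
vertex 3.776 1.219 3.244
endloop
endfacet
facet normal 0.026 -0.214 0.976
outer loop
vertex 4.286 1.185 3.223
vertex 3.776 1.219 3.244
vertex 3.992 0.684 3.121
endloop
endfacet
facet normal -0.029 0.215 -0.976
outer loop
vertex 3.731 1.571 1.643
vertex 3.948 1.036 1.519
vertex 3.384 1.201 1.572
endloop
endfacet
facet normal -0.735 0.658 0.165
outer loop
vertex 3.731 1.571 1.643
vertex 3.384 1.201 1.572
vertex 3.776 1.219 3.244
endloop
endfacet
facet normal -0.735 0.658 0.165
outer loop
vertex 3.776 1.219 3.244
vertex 3.384 1.201 1.572
vertex 3.429 0.849 3.173
endloop
endfacet
facet normal 0.028 -0.213 0.977
outer loop
vertex 3.776 1.219 3.244
vertex 3.429 0.849 3.173
vertex 3.992 0.684 3.121
endloop
endfacet
facet normal -0.029 0.215 -0.976
outer loop
vertex 3.384 1.201 1.572
vertex 3.948 1.036 1.519
vertex 3.461 0.708 1.461
endloop
endfacet
facet normal -0.988 -0.153 -0.006
outer loop
vertex 3.384 1.201 1.572
vertex 3.461 0.708 1.461
vertex 3.429 0.849 3.173
endloop
endfacet
facet normal -0.988 -0.153 -0.006
outer loop
vertex 3.429 0.849 3.173
vertex 3.461 0.708 1.461
vertex 3.506 0.356 3.062
endloop
endfacet
facet normal 0.027 -0.216 0.976
outer loop
vertex 3.429 0.849 3.173
vertex 3.506 0.356 3.062
vertex 3.992 0.684 3.121
endloop
endfacet
facet normal -0.028 0.214 -0.976
outer loop
vertex 3.461 0.708 1.461
vertex 3.948 1.036 1.519
vertex 3.905 0.461 1.394
endloop
endfacet
facet normal -0.499 -0.849 -0.173
outer loop
vertex 3.461 0.708 1.461
vertex 3.905 0.461 1.394
vertex 3.506 0.356 3.062
endloop
endfacet
facet normal -0.499 -0.849 -0.173
outer loop
vertex 3.506 0.356 3.062
vertex 3.905 0.461 1.394
vertex 3.95 0.109 2.995
endloop
endfacet
facet normal 0.027 -0.216 0.976
outer loop
vertex 3.506 0.356 3.062
vertex 3.95 0.109 2.995
vertex 3.992 0.684 3.121
endloop
endfacet
facet normal -0.026 0.214 -0.976
outer loop
vertex 3.905 0.461 1.394
vertex 3.948 1.036 1.519
vertex 4.381 0.647 1.422
endloop
endfacet
facet normal 0.367 -0.906 -0.210
outer loop
vertex 3.905 0.461 1.394
vertex 4.381 0.647 1.422
vertex 3.95 0.109 2.995
endloop
endfacet
facet normal 0.367 -0.906 -0.210
outer loop
vertex 3.95 0.109 2.995
vertex 4.381 0.647 1.422
vertex 4.426 0.295 3.023
endloop
endfacet
facet normal 0.027 -0.216 0.976
outer loop
vertex 3.95 0.109 2.995
vertex 4.426 0.295 3.023
vertex 3.992 0.684 3.121
endloop
endfacet
facet normal -0.026 0.214 -0.976
outer loop
vertex 4.381 0.647 1.422
vertex 3.948 1.036 1.519
vertex 4.531 1.126 1.523
endloop
endfacet
facet normal 0.956 -0.281 -0.089
outer loop
vertex 4.381 0.647 1.422
vertex 4.531 1.126 1.523
vertex 4.426 0.295 3.023
endloop
endfacet
facet normal 0.956 -0.279 -0.087
outer loop
vertex 4.426 0.295 3.023
vertex 4.531 1.126 1.523
vertex 4.575 0.775 3.124
endloop
endfacet
facet normal 0.028 -0.214 0.976
outer loop
vertex 4.426 0.295 3.023
vertex 4.575 0.775 3.124
vertex 3.992 0.684 3.121
endloop
endfacet

endsolid
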